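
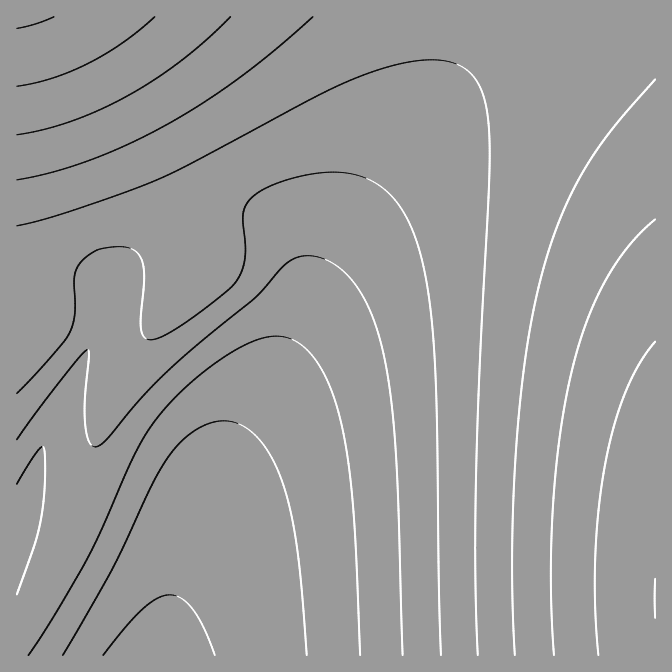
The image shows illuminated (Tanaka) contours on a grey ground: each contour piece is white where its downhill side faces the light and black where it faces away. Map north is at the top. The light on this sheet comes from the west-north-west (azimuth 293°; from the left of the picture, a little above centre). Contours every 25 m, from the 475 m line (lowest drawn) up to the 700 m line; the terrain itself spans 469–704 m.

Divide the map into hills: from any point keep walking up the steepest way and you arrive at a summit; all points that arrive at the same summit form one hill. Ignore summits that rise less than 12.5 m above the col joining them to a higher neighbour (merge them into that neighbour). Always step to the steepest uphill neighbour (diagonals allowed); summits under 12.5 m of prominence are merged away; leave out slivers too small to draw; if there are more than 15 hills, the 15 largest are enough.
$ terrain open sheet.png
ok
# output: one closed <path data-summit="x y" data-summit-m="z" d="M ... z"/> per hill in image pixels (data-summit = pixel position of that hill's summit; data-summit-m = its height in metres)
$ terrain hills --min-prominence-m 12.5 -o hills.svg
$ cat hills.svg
<path data-summit="655 598" data-summit-m="700" d="M655 16l-177 1-2 20-13 30-115 165-32 58-10 27-22 43-61 103-19 40-30 101-18 50 1 2 499-1z"/><path data-summit="17 17" data-summit-m="704" d="M477 16l-461 1 1 639 139-1 18-51 30-101 19-40 61-103 22-43 10-27 32-58 115-165 13-30z"/>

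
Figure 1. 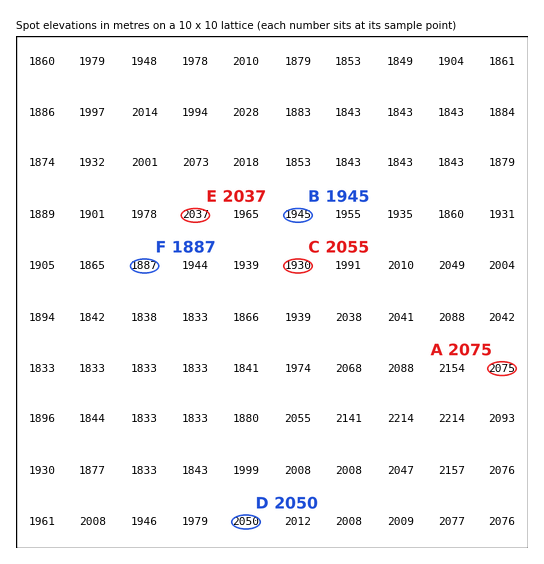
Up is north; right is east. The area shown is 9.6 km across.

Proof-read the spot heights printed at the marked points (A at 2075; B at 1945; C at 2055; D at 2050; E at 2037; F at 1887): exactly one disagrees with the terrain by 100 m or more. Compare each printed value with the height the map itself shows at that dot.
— C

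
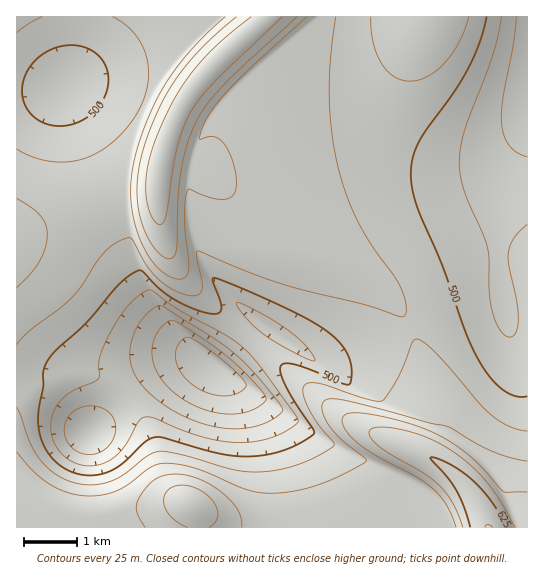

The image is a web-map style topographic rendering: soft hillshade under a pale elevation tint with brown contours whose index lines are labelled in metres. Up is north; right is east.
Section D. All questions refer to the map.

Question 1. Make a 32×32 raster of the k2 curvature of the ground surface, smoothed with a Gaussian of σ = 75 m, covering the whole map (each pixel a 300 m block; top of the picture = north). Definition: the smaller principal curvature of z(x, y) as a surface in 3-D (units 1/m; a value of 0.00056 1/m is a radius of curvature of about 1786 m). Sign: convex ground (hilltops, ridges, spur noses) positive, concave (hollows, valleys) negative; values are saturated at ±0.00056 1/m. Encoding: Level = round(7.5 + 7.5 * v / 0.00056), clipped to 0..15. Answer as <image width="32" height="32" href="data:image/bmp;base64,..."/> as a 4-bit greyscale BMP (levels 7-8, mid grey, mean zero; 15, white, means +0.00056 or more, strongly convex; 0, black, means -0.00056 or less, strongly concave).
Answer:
<image width="32" height="32" href="data:image/bmp;base64,Qk12AgAAAAAAAHYAAAAoAAAAIAAAACAAAAABAAQAAAAAAAACAAATCwAAEwsAABAAAAAAAAAAAAAAABEREQAiIiIAMzMzAERERABVVVUAZmZmAHd3dwCIiIgAmZmZAKqqqgC7u7sAzMzMAN3d3QDu7u4A////AHd3d3dmiHdnd3d3d3dReFJ3d3d2aKmGZ3d3d3d3BXgWd3ZmZ4iZdmd3d3d3QEeHF3dmVWeHh2Z3d3d3QCZ3gWd2VVVmd3Znd3d2IDeIiBR3dlVFVmd3d3d3MEiIiGBHd3ZVVVZnd3dmYCiIiFEWd3d2ZmZmd3dmYwWIdzAWeHd2d2Z3d3d2ZQBnd0A3d3d3dnd3d3d2ZkAnd3EWd3d3d2Z3d3d3ZmMFd3UEd3d3d3dmd3d3d2YgZ3cgZ3d3d3d3Znd3d3djB3dgN3d3d3d3dmZ3iId3UHd1BXd3d3d3h3ZneIiHdgeHUGd3d3d3iId2Z4iIh3QohgeIiHd3eIh3d3eIiHdweIBoiIiId3d3d3d3iId3YIhheIiIiHd3d3d3d4h3d1KIJXd3d3d3d3d3d3eId3dEiBZ3d3d3d3d3d3d3d3d3NIgHiIh3d3d3d3d3d3d3d0SHF4iId3d3d3d3d3d3d3dThxaIiHd3d3d3d3d3d3d3YYdDiId3d3d3d3d3d3d3d3CHcHh3d3d3d3d3d3d3d3dyWHJHd3d3d3d3d3d3d3d3dhh3Bnd3d3d3d3d3d3d3d3cVh2Bnd3d3d3d3d3d3d3d3YHh2BXd3d3d4iHd3d3d3d3UHiHBHd3d3iIiHd3d3d3d3UHiHEnd3d4iIh3d3d3d3d3UGiIMXd3eIiIh3"/>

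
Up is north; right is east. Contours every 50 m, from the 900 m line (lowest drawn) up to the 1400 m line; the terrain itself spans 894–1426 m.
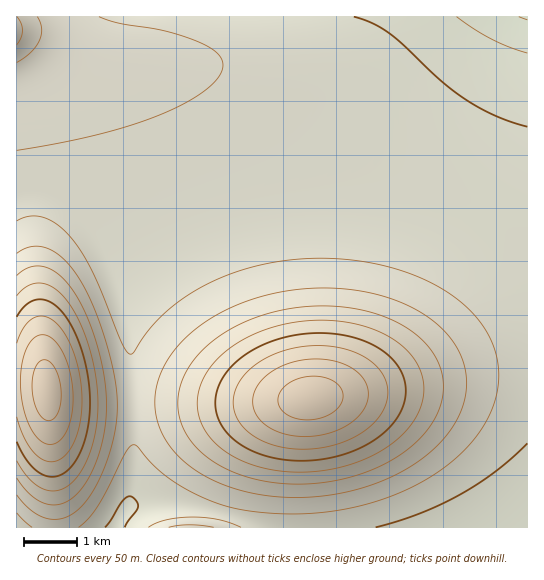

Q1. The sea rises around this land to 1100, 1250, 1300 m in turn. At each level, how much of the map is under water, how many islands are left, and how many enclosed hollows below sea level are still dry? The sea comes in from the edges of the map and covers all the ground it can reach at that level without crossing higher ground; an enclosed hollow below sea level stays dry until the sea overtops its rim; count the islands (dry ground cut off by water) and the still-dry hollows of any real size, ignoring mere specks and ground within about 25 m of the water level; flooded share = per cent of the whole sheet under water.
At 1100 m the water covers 72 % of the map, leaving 1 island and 0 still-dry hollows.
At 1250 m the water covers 89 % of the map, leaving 1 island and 0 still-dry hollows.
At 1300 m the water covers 92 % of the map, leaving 1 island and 0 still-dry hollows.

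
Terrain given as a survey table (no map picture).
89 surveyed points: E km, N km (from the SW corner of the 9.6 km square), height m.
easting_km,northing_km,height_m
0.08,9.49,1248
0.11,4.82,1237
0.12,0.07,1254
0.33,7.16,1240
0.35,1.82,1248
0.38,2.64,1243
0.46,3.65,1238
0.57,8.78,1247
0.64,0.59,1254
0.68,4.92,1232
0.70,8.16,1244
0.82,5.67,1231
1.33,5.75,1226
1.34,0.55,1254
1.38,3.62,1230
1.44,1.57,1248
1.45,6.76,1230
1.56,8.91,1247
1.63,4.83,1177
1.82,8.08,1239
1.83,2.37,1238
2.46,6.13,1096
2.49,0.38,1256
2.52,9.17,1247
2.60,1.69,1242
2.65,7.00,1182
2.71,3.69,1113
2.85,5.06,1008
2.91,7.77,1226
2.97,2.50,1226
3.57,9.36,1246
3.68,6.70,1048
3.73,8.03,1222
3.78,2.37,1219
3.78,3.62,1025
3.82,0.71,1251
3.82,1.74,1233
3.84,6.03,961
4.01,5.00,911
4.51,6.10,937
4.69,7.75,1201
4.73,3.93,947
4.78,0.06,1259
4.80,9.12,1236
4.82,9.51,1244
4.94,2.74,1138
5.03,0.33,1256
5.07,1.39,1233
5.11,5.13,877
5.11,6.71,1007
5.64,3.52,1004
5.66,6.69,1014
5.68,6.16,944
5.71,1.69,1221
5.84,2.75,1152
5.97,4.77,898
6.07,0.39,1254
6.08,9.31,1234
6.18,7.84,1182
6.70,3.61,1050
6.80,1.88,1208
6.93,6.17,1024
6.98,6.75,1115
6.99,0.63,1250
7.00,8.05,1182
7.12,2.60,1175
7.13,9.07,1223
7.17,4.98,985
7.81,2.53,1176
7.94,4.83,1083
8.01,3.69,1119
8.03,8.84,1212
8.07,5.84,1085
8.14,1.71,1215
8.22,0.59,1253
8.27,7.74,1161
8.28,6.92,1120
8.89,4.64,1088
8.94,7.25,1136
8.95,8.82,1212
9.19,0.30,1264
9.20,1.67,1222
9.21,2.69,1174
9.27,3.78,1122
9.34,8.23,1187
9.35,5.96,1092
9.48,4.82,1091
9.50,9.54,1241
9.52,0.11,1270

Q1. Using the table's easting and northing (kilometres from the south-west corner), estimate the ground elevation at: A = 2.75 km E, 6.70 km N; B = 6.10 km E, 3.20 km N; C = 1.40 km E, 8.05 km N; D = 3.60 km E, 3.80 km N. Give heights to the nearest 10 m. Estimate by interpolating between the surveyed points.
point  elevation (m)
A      1130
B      1080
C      1240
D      1020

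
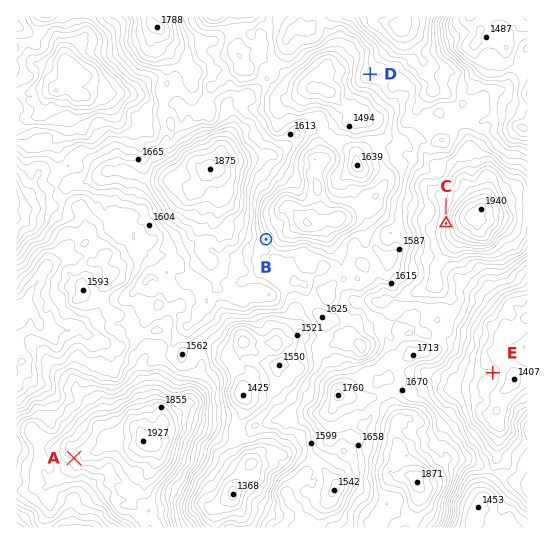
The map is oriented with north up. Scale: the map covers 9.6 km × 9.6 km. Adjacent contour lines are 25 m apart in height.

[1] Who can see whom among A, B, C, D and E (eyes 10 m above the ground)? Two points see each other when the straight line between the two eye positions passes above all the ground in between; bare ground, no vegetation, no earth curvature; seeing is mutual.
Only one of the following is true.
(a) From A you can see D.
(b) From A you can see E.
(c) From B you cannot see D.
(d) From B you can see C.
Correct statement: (d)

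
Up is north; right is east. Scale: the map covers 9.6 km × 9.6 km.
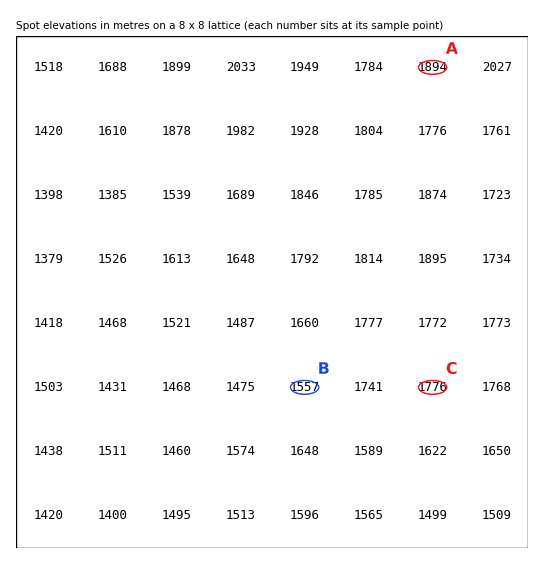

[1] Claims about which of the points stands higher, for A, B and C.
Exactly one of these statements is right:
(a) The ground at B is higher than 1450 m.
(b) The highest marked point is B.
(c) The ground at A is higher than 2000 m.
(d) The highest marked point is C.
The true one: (a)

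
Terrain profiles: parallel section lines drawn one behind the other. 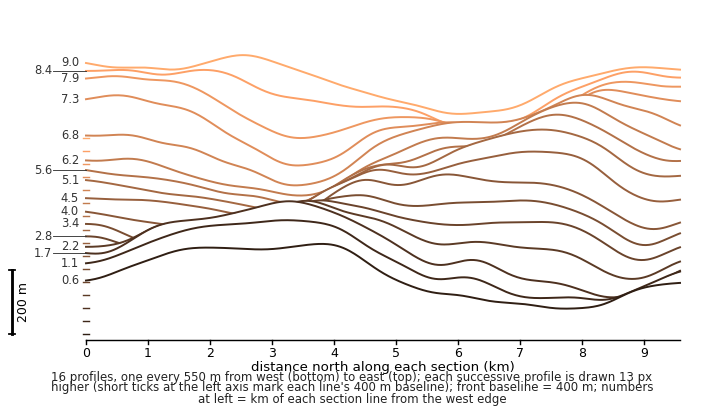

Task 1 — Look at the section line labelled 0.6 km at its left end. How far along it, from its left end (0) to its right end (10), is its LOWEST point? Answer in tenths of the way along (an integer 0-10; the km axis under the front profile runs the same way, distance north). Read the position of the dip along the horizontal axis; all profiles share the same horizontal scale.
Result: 8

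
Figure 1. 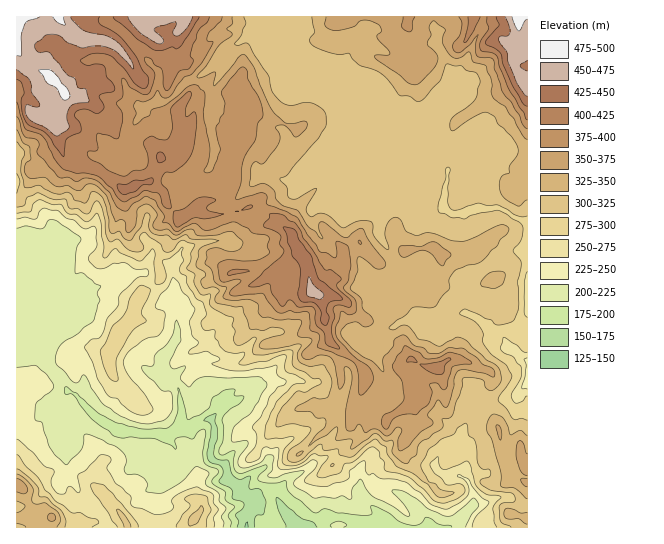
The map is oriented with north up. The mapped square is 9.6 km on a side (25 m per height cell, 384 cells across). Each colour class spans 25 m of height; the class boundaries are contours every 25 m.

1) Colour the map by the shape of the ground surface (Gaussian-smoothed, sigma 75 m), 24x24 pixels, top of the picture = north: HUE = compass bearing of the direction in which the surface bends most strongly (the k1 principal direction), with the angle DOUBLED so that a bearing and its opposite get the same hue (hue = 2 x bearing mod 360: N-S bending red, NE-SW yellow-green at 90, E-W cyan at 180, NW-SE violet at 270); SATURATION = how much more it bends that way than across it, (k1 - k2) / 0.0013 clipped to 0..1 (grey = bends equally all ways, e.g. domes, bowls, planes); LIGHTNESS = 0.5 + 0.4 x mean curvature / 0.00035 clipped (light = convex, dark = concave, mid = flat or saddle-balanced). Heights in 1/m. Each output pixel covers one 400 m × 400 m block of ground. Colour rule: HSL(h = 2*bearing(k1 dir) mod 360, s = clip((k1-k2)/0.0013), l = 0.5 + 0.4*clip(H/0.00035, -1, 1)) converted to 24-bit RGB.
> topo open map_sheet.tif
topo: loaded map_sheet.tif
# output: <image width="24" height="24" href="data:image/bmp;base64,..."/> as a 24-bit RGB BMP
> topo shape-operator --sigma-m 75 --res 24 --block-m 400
<image width="24" height="24" href="data:image/bmp;base64,Qk32BgAAAAAAADYAAAAoAAAAGAAAABgAAAABABgAAAAAAMAGAAATCwAAEwsAAAAAAAAAAAAAX4y01/TZTxzIjGuvVtnKlLDoa2G0RU+q9OHXfJ3PDBVMxs6Irz6LfktFU7Rqtml6T5ZmYjEpgd5ENhUOGGEMIqnqmV3omunFp/nBHoAbYSVQpUd+quSybT9aQWBmUoK/5fXWsmnSdg9ubXUiZilYrZZ7jZ1mYrJvkCuNUsxvKAsa1fbs29P4CgAzTbYAiW4M6Ypxm0WMKjtsxsyhhX1NdVFtindgQ2VMz+WCMwAw5AEAAK5+/wMEAGYa9dblRKM9LESLtjqDguGsIeY4KyEIJiDBbUa+tcnbsY5xbVpXVEpjd6RswK/QalCivMfaTEC13N10SgBRIfPO/0n5Q/T//sz/CHYa75ehCCsrwF051ea4GjJB04TRR3uvXc1ua5S8lpNYgVl7dIWTdr6KMBQOOioLRkgIE10N7bYrDAhEsZrZx4vci8BLMmEZ2V7D0HOtpDfrUO616rurgZG7NXVvRE564vLZLnGUmpdwbYtkb7uIQBEpnFuK1ejoy9LmMSKs4tevEEtCdYlWUVNy7NPlsqfZhpjEx2G3Taabtn3F0pKEeChQTMlcP2RxmNlVQzx0rIWjjLqjWhkzUUN7rNWvntG8ZniMhRl5vbt6gkFrMlAmJFArUW8qiWwjaSY4W8E629CZJCVFxdGUozJ1gM5jMyA91991D04nr4lpdx9ustGbOTdr2u69OCcpajEqnkrDtFRetVW43IvSP3UsElVi3bNxHUYvHcsrx/flbSypv+jNz9D86YT5v+/7xNbziyvMh5KAN1R8xZS4Zn3C9tbVQlBujI5YJXF0vlJ7i1+oQsSf57H6SF3/GPGDxf3lTv7aJhIXU5WKtOOfDyQP4K1cik03TiUfpSUihnhhVn1aU3JSO1xV0b2L1I7AtcXQHyZcxZvAfJFNl1hou5I9KzIPOBpw8v7NIQ0ma+LEKYgmdWskXFY4cZZSh0ZQj0Zsg86qhXuJiJKAY3l+Xm5xR3Nl683BXH48MBo5Uzsd52SHPqIlVHcuyZ3bWT/g1f+5zPT/PCBtqG6tpV65z8KTRXlnlmKQfZl4MKC1dXuGn4mHkGWSdWpILm0tb5gy746lEQ5Mz75/k+ExeMP5g5befam5reufZ6HFejUXQSI4Y39XeH97p3ZmToNxWoCSyrK3QCmOfIeEhYNzXlJ/zZzYuUt/mLNAUs4OBSMws6XWyO7ioXzOgkSMkzVj2PrRNyJl3GhqNoDeZyjSo7VXbq5eqI/LZrKjTX5BhzOtdG9WcHxkZEhBDiEl61hsufClXg5LmWAJGlADJjQFSkAcXVMyZdRwnPGfTROGmmXhlOCGRiuOZpe/odvYcEyHs32pxJi5QFKbX8VDMBYieDAuBZKQ6MSIp+dfNAmV1ND7h6butKzbe5fSjtLg1PfuXRJJyb5XKEgmuD5LbI6jjoBvZG1KbWRMT3BKqJZSexss8qGpl0CgRcp/LQtPruF17qTDEvDHPqB8u4xqtGWLI55l3MCaPDIap0Jge3pNg4RqXHJeaoFlkHVwm3KGlGuffGOOkU2kqr7PtVnzd1K52qGqWo/1nfPatlrJ53qfVF8uRW9KdWZhx792PU8cd0VCTmpdooGNgnqMlHx5Y3mEZ4hro5NrWHR8joWWb5WZlHRoJS8GtU5rl+CegXVKeGlYRkdqoNSt3KjdVZmlT1Jyy52LYm6mUHOPYIZfX3pqiHF8kpaFY3iDm3d5qmeNVYdybXxrdnltnHJdcQSAeuh/fNC1RmKYma18NWR5nYtknHNgucaAWUaHwa2WT5KHblOjxay3WHiFc4uAfYyLi2mFd4tuX1qFtpOQXHFobFRfyVxEU7H/wG6urFksNLdmb7eFLTVbLXE346Srub9bKiVZta2TndXOS2GQro+YlWyke4ubhXB6kV97jJVjTXtriYWernWtYUZl2Z5aH1kWka6BuNLktXbFlnLJsBJvDr7FApwA4ouMKSmWxtqzpnZWSkJTeXpde2JafmZYdm5gdE5StKBpVYRlUm9jXU1mljmU4/PYX9jRsNy9bj1QioZLOQwkzv3YSBBV4q2kHp8bGEdC8OvQbEaHe1p8e3J0fWthjGtpiE92d6m5utC9mI/CQBslTzYmKDJc4ffUd7BXaFM7hTdEXWTczfr4awQ5itBarcNJWLBUJHGWRK0gYzdZfHR+mF2cr4OaVJqRbJGulF2BobmCYSh++c34ACz3m9TzzsGVtmlocViWiOmoWX0vWBglx2fPc8Nw2ouTXpG/UrWgWo6ZWFpwdHV+W1RztYt+pIZ7SXV8a4heu72QRTFmKmZVy/oAj28t4Jp2"/>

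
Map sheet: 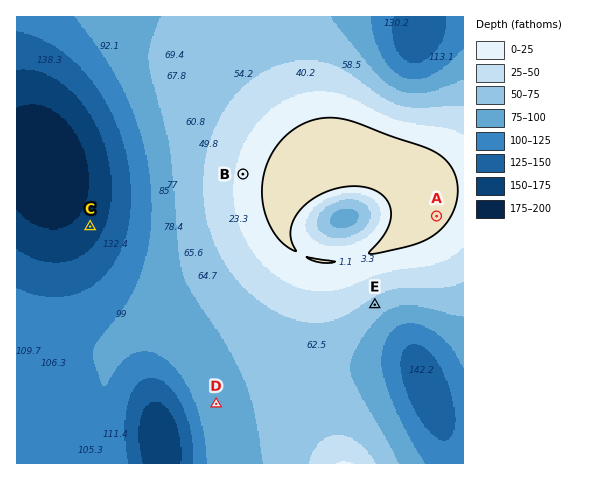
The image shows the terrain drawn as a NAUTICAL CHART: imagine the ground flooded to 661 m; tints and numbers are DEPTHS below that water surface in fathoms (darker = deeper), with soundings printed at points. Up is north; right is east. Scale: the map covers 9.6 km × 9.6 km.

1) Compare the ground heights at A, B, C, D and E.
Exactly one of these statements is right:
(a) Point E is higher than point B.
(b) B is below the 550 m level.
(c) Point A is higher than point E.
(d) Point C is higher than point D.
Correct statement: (c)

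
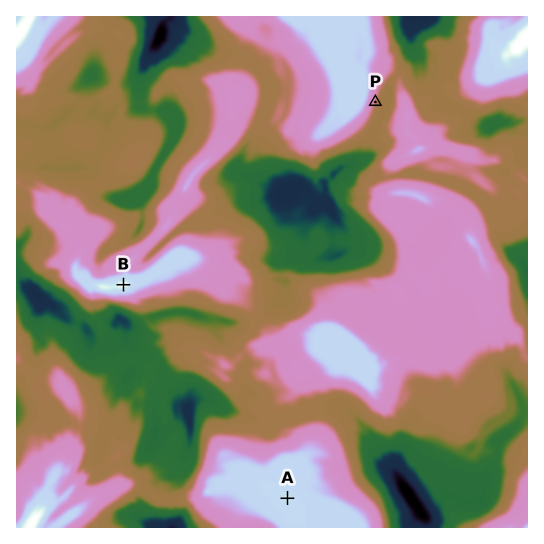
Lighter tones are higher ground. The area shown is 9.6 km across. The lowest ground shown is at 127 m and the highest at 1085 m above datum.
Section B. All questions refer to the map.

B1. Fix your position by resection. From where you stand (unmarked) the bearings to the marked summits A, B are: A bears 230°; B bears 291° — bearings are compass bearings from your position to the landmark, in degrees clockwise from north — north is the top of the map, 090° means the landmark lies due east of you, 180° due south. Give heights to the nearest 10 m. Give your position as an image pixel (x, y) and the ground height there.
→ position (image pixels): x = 410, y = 395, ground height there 630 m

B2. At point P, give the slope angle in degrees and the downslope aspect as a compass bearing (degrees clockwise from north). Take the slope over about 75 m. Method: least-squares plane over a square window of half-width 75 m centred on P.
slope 49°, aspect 105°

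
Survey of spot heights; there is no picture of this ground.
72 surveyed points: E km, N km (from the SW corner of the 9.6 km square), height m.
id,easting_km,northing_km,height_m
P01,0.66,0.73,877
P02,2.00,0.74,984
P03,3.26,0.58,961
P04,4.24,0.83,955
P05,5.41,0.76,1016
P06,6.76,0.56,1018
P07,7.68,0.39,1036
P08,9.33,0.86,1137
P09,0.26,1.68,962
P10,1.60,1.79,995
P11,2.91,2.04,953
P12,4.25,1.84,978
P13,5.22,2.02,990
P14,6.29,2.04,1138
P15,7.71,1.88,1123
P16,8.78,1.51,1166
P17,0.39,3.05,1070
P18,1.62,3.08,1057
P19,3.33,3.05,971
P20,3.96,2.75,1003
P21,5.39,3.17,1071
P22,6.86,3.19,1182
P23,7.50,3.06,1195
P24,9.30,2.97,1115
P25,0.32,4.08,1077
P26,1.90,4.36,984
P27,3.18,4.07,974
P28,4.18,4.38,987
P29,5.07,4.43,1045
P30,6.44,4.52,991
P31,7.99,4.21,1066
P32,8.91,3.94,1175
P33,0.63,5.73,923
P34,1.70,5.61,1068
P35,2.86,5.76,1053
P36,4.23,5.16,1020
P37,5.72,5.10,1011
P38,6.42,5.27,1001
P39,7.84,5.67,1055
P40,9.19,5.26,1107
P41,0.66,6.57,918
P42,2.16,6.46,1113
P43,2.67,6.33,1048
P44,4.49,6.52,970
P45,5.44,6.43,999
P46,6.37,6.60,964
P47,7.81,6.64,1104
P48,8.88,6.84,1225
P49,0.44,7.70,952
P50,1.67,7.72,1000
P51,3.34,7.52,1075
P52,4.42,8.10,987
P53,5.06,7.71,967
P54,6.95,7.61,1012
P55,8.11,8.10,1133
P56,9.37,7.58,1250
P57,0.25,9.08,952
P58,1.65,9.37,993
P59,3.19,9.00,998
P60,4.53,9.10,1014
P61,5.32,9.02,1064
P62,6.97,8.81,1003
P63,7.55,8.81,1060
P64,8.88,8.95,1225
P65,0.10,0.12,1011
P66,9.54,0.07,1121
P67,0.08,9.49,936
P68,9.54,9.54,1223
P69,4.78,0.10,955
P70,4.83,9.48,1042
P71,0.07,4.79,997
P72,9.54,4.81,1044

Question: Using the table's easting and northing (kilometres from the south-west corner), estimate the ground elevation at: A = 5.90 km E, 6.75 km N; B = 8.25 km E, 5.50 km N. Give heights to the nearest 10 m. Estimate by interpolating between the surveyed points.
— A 970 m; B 1110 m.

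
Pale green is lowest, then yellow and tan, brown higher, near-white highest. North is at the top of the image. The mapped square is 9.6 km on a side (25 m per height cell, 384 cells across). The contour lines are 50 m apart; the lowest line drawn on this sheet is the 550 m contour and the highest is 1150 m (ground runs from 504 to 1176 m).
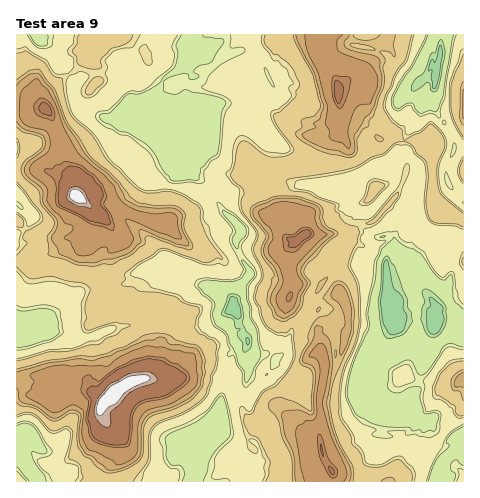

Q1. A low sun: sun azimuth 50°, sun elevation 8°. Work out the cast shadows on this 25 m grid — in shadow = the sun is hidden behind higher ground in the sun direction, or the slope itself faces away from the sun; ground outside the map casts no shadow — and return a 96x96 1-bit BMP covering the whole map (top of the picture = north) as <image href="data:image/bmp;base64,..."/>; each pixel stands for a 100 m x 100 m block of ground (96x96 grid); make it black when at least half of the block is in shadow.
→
<image width="96" height="96" href="data:image/bmp;base64,Qk2+BAAAAAAAAD4AAAAoAAAAYAAAAGAAAAABAAEAAAAAAIAEAAATCwAAEwsAAAIAAAAAAAAA////AAAAAAD///gAA/////gAAB7///wAA+P///AAAB7///8AA+P//+AAAB7///GAA+P//+AAAAz///AAA+P//8AAAAD///wAAeP//8AAAAD///4AAf//98AAAAD///8AAf//84AAAAD///AAAP//8YAAAAD//4AAgP//4YAAAMD///AE4P/n4IADD+T///AHeP/HwAAAf/v//+AfjP/DwAAA//z//8AP4P+BwAAA////f8B/8H+hgwAAf//+P8A/zH12B4AAP/74P8g+cDwyD4AMP/7gH8AfCBwwH4AfH/2AH0CBgBgYH4Af3/+AHjDgAAAIH4AP//+ADAB4AAAPH4AH/++ABgAIAABn/4AHweYAAAAAAAB3/4ADgGAAAAAAAAB3/4ABgaAAAAAAAADz/4AAAcAAAAAAAAHz/wgAAMAAAAAAAB///AgAAGAAAAAAAB///AwAADAAAAAAAA///hwAABAAPAAAAA///xwAAAAHP8AAAA//9wwAAAAP//AAAA//8wwAAAAP//wAAA//8w4A8PD//3/AAD//EQ4A8PD//g+AAD//wB4B+fj//wAAAH//4D4B+fz/3wAAAH//gH4B+f//3wAAAP//wP4D+f///wAAAH//4HwD9////wAAAH/+YHgD9////wAAAP//ADAD//7//4AAAf//ABgD//7//wAAA///gAAD//7//gB4+f//gAAD//7//8D/////gAAD//7H//D/////AAAD/8+f//h/////AAAD/8f///4//7//wAAD/4P/8B9//A//4AAD/wH/4AB/+B//8ABD/wD/xAA/+B/94ABB/gD//4Af8B/94gAA//D///g/gB/+wAAH//z///g8AB/+AAAn//7///BwAB/8AAAwP////+AAAB/4CAAYP////wAAAA/wAAAIP4D//gAAAB/wAAGMH4D//wAAAB+gAAHmH4D//gAAAD+AAAHyH4D/+AAAAH+AAADxH4H/sAAAAH+AAABwH4P/0AAAAP/ABwAw357/wAAAAD+AH/AQ35//gAAAA78AP/wAb5//wAAAA74AP/4Ab5/uwAAAA74AAP/A/49gAAAAAZ4AB/nh/4NgAAAAAd8AH/w5/4PwAAAAAf8A//8P/wH4AAAAAf8H//8H/gb+AAAAAfcP//wA/A7+AAAAAfsf/+AMeA7+AAAAAPgf/wAMAA/+AAAAAPgf/AAAAB/8AAAAAPgf/8QAAD//AAAAAHgP/9wAAX//AAAAAPgPP9wAAf/+AHAAAfgPP/wAA/+8AHAAD/gfn/wAA/+YCAIAD/wf//gAB/+ADgOHP/4///gAB/+ADwHn//w///gAB/+ABwDz//B///gAA/+AAwADj4B///gAA/2AHwABgAB//7AAA/wAHwAAAAB//5AAA/wAf4AAAwA//4AAAf4A/8AwAAD//wAAAP4A/gB4AAH//8AAAP8A/ABwAAD//8AAAP8AfAxwAAD//sAAAH8AOA8gADn//IAPADwHOAcAAZ7+fAAeADwHnAAAA/4cOAAAABwDjAAAAf4MGAAAAAY="/>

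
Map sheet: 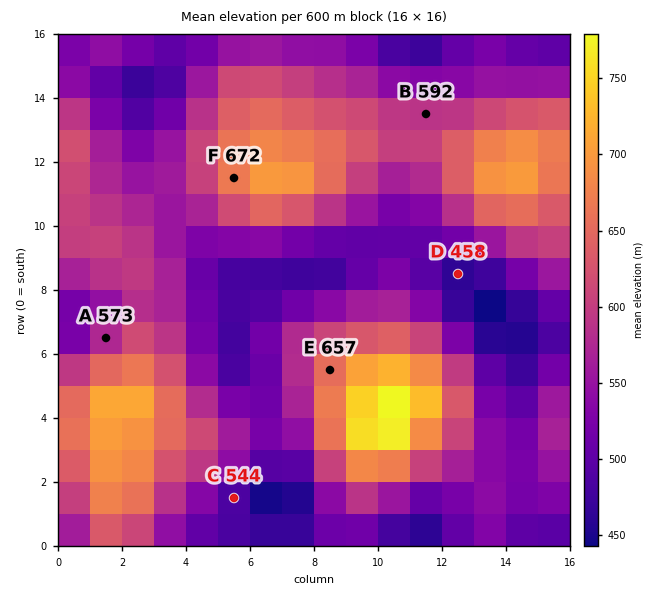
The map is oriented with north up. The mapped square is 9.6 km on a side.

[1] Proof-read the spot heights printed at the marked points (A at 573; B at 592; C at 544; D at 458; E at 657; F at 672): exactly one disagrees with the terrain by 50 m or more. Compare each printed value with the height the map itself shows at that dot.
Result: C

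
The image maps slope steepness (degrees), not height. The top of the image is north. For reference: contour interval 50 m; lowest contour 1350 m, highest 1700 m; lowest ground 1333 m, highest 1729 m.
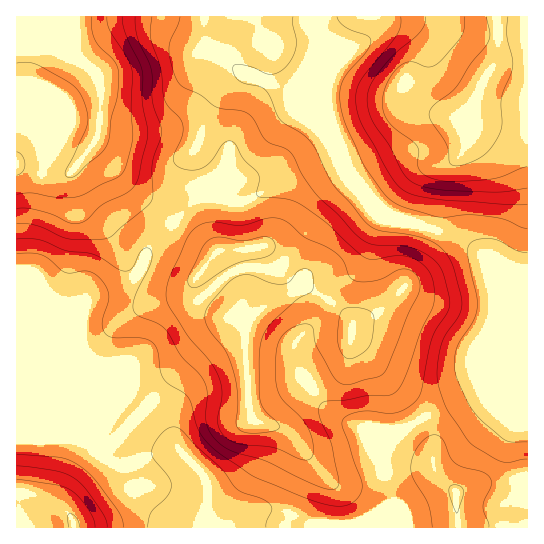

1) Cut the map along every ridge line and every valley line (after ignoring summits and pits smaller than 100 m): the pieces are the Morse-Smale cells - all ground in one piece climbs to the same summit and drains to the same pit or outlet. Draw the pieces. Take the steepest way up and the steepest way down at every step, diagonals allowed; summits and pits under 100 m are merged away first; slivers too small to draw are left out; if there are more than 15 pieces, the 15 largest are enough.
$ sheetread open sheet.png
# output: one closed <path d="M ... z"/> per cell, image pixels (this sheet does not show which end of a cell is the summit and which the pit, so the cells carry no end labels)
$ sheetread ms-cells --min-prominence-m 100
<path d="M337 157l-6 0-12 6-76 40-12 0-18-7-15 3-42 40-8 11-9 23-10 10-12 6-22 6-10 6-4 21 0 21 16 39-1 65 10 12 16 6 36-12 24 0 17 16 8 13-2 40 4 6 17-3 24-13 9-3 24 2 35 17 71 0 0-19 3-10-9-30 0-7 5-15 17-18 16-10 65-32 5-5 21-52 16-17-1-32-12 0-14-5-23-25-21-14-39-13-12-1-19-10-11-10-24-30z"/><path d="M314 16l-298 1 1 422 58 0 21 7 1-64-16-39 0-21 4-21 10-6 22-6 12-6 10-10 9-23 8-11 38-38 11-5 8 0 18 7 12 0 88-46 6 0 10 9-18-48-2-29 4-12 0-15-14-31z"/><path d="M527 16l-212 1 2 14 14 31 0 15-4 12 2 29 15 43 12 18 20 24 11 10 19 10 12 1 49 19 12 8 22 25 14 5 13 0z"/><path d="M527 313l-15 17-21 52-5 5-65 32-16 10-17 18-5 15 0 7 9 30-3 10 1 19 138-1z"/><path d="M75 439l-59 0 1 89 191-1-3-5 2-40-8-13-17-16-24 0-36 12-16-6-11-12z"/><path d="M277 509l-23 2-28 14-9 2 100 0-7-2-19-12z"/>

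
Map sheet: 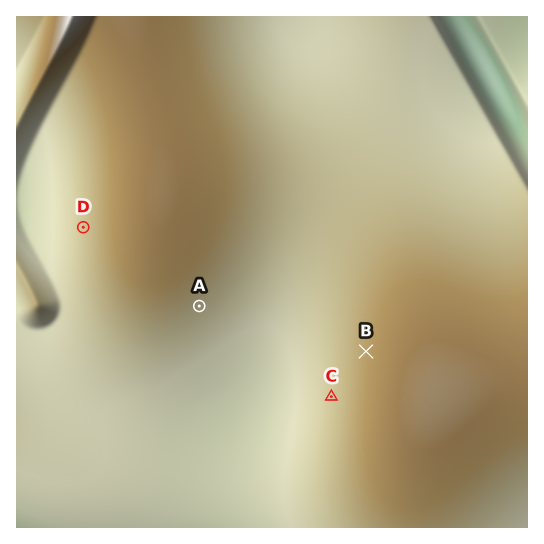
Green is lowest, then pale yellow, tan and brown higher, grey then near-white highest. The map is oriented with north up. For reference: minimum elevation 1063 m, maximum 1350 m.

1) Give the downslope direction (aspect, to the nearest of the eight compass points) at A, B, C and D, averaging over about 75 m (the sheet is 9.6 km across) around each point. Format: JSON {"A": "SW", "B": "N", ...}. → {"A": "SE", "B": "W", "C": "W", "D": "W"}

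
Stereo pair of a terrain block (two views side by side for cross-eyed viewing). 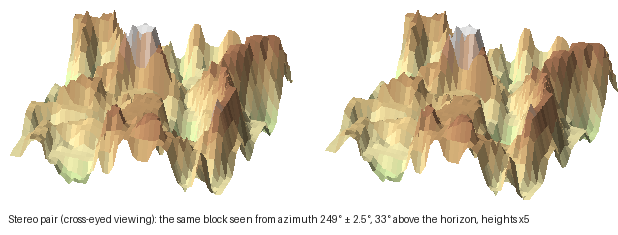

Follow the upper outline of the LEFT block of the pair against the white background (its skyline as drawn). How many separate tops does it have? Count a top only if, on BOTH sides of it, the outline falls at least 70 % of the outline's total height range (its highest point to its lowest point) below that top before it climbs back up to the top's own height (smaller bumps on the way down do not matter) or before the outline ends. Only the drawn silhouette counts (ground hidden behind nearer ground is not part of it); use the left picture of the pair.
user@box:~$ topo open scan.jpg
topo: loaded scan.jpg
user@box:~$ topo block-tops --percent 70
0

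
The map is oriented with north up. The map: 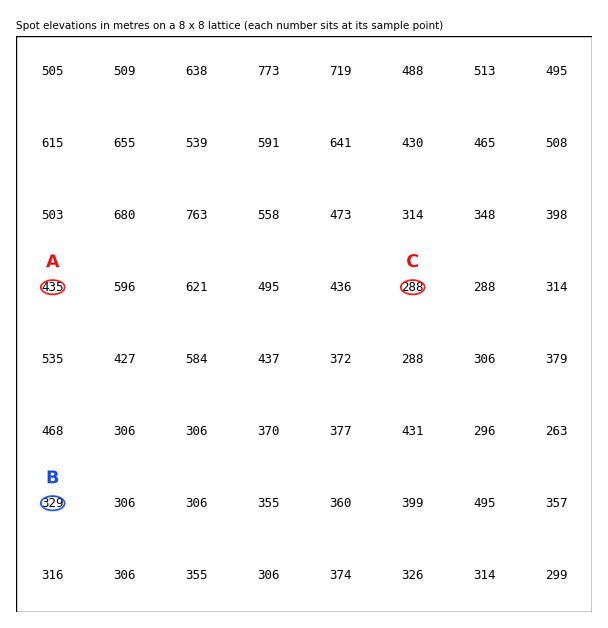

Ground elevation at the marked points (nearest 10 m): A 430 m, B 330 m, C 290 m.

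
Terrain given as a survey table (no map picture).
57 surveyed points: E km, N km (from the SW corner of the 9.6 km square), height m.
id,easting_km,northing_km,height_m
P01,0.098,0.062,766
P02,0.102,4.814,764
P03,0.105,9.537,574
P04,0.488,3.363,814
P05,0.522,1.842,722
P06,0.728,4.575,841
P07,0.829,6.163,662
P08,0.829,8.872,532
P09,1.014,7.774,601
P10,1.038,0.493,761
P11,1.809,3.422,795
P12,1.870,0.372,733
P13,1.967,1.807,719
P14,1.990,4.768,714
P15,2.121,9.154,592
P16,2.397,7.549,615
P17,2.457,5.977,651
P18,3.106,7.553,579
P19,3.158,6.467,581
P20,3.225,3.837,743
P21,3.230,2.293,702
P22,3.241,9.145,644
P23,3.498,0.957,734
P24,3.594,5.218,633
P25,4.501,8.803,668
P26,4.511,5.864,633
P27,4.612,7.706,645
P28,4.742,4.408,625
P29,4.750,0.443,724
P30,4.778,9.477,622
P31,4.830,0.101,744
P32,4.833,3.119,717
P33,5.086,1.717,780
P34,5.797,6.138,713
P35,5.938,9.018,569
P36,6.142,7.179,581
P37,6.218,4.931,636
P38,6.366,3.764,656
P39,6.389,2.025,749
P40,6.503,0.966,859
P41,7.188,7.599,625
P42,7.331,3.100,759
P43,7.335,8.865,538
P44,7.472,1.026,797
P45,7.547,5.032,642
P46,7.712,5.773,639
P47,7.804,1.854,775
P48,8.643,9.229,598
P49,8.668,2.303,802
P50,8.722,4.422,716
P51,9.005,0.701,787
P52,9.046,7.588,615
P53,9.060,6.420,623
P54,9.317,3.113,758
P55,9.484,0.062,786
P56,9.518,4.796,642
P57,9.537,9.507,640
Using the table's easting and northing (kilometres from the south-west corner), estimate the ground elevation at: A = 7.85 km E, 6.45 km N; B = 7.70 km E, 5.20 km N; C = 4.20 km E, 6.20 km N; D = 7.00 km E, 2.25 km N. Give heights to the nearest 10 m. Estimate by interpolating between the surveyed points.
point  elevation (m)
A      660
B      660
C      650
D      750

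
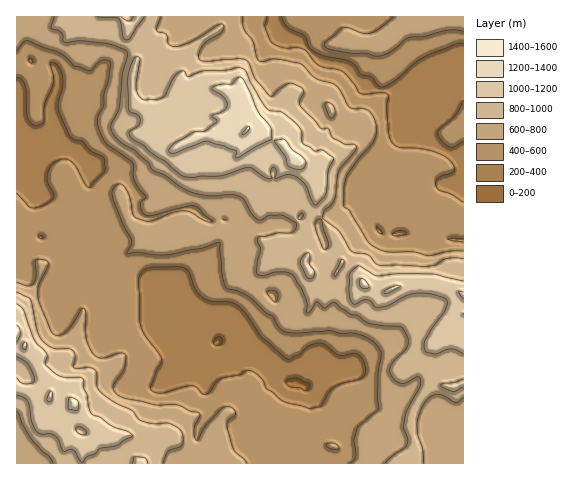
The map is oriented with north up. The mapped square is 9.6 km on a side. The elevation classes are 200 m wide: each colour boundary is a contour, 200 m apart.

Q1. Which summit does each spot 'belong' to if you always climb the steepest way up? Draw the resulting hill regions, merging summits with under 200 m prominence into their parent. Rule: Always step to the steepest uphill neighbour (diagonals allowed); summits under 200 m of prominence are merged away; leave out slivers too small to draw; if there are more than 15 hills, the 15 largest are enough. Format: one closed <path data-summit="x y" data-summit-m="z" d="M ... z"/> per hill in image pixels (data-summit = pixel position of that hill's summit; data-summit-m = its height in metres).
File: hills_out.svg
<path data-summit="246 131" data-summit-m="1406" d="M274 16l-258 1 0 232 5-7 18-6 37 6 14-6 4-4 5 3 13 15-6 12 0 7 7 11 10-7 9 0 21 10-3 8 0 15 3 9 6 9 26 14 33 4-7 13 13 9 4 21 16 12 4 9 10 11 6 0 9-9 8-3 11-22-8-4-26-22-9-5-10-12 19-9 12-12 5-10 0-10-3-5-16-7-14-10 4-21-10-14-6-2-7 1-5-14 0-7 11 0 19 7 42 0 11-11 14 5 4 5 2-6 15-6 17-15 11-1 14 31 6 5 32-1 26 6 22 0 0-185-4-1-32 13-10 8-4 10-25 6-12 0-17-10-14-15-25-5-22-20-14-3-8-6z"/><path data-summit="363 284" data-summit-m="1230" d="M364 198l-11 1-17 15-15 6-2 6-4-5-14-5-11 11-42 0-19-7-11 1 5 20 7-1 6 2 10 14-4 21 14 10 16 7 3 5 0 10-5 10-12 12-18 10 9 11 9 5 26 22 20 7 4-1 15-15 19 0 9-3 8 12 8 21 11 12 17 26 15 2 18-8 4-4-2-5 2-10 22 5 9 6 1-183-22-2-26-6-32 1-6-5z"/><path data-summit="17 333" data-summit-m="1237" d="M213 356l-10 7 0 5 3 20 7 9 0 6-3 9-12 18-1 15-7 11-10 4-25-12-7-2-22 4-4 10-13-1-5 4 189 1-3-10 11-7 11-22 2-15-8-15-1-9-12-4-12 23-8 3-9 9-6 0-10-11-4-9-16-12-4-21z"/><path data-summit="74 404" data-summit-m="1231" d="M157 322l-23 6-17 8-5-4-15 0 1 17-22 17-27-4-17 4-6 4-7-5-3 0 0 67 5 6 3 10 1 16 78 0 6-5 13 1 4-10 22-4 7 2 25 12 12-6 5-9 1-15 12-18 3-9 0-6-7-9-3-25 8-8 6-12-32-5z"/><path data-summit="377 42" data-summit-m="772" d="M463 16l-187 0-1 9 2 6 8 6 14 3 20 19 27 6 14 15 12 8 17 2 25-6 4-10 10-8 35-13z"/>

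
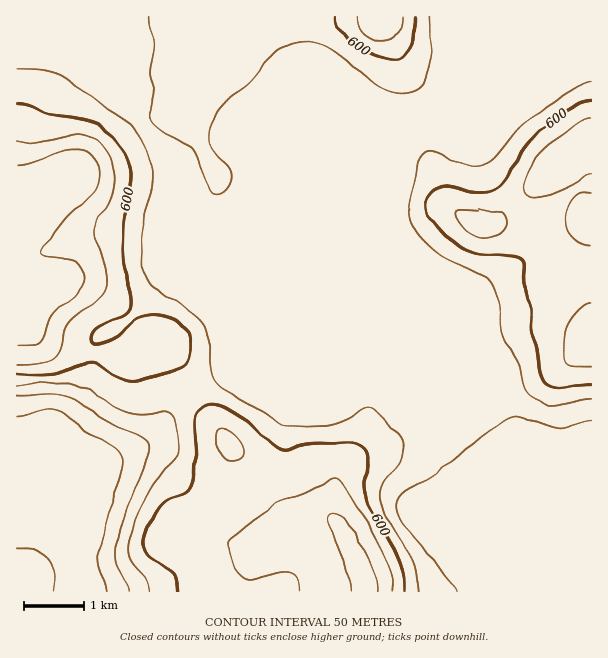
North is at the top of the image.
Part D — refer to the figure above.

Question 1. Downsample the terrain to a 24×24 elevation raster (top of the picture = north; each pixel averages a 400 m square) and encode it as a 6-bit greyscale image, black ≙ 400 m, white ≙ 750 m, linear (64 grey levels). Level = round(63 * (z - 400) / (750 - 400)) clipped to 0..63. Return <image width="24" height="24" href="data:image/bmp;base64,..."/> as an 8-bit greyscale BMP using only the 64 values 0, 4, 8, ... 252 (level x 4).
<image width="24" height="24" href="data:image/bmp;base64,Qk12BgAAAAAAADYEAAAoAAAAGAAAABgAAAABAAgAAAAAAEACAAATCwAAEwsAAAABAAAAAAAAAAAAAAEBAQACAgIAAwMDAAQEBAAFBQUABgYGAAcHBwAICAgACQkJAAoKCgALCwsADAwMAA0NDQAODg4ADw8PABAQEAAREREAEhISABMTEwAUFBQAFRUVABYWFgAXFxcAGBgYABkZGQAaGhoAGxsbABwcHAAdHR0AHh4eAB8fHwAgICAAISEhACIiIgAjIyMAJCQkACUlJQAmJiYAJycnACgoKAApKSkAKioqACsrKwAsLCwALS0tAC4uLgAvLy8AMDAwADExMQAyMjIAMzMzADQ0NAA1NTUANjY2ADc3NwA4ODgAOTk5ADo6OgA7OzsAPDw8AD09PQA+Pj4APz8/AEBAQABBQUEAQkJCAENDQwBEREQARUVFAEZGRgBHR0cASEhIAElJSQBKSkoAS0tLAExMTABNTU0ATk5OAE9PTwBQUFAAUVFRAFJSUgBTU1MAVFRUAFVVVQBWVlYAV1dXAFhYWABZWVkAWlpaAFtbWwBcXFwAXV1dAF5eXgBfX18AYGBgAGFhYQBiYmIAY2NjAGRkZABlZWUAZmZmAGdnZwBoaGgAaWlpAGpqagBra2sAbGxsAG1tbQBubm4Ab29vAHBwcABxcXEAcnJyAHNzcwB0dHQAdXV1AHZ2dgB3d3cAeHh4AHl5eQB6enoAe3t7AHx8fAB9fX0Afn5+AH9/fwCAgIAAgYGBAIKCggCDg4MAhISEAIWFhQCGhoYAh4eHAIiIiACJiYkAioqKAIuLiwCMjIwAjY2NAI6OjgCPj48AkJCQAJGRkQCSkpIAk5OTAJSUlACVlZUAlpaWAJeXlwCYmJgAmZmZAJqamgCbm5sAnJycAJ2dnQCenp4An5+fAKCgoAChoaEAoqKiAKOjowCkpKQApaWlAKampgCnp6cAqKioAKmpqQCqqqoAq6urAKysrACtra0Arq6uAK+vrwCwsLAAsbGxALKysgCzs7MAtLS0ALW1tQC2trYAt7e3ALi4uAC5ubkAurq6ALu7uwC8vLwAvb29AL6+vgC/v78AwMDAAMHBwQDCwsIAw8PDAMTExADFxcUAxsbGAMfHxwDIyMgAycnJAMrKygDLy8sAzMzMAM3NzQDOzs4Az8/PANDQ0ADR0dEA0tLSANPT0wDU1NQA1dXVANbW1gDX19cA2NjYANnZ2QDa2toA29vbANzc3ADd3d0A3t7eAN/f3wDg4OAA4eHhAOLi4gDj4+MA5OTkAOXl5QDm5uYA5+fnAOjo6ADp6ekA6urqAOvr6wDs7OwA7e3tAO7u7gDv7+8A8PDwAPHx8QDy8vIA8/PzAPT09AD19fUA9vb2APf39wD4+PgA+fn5APr6+gD7+/sA/Pz8AP39/QD+/v4A////ADAkGCBIcIycrLS0tLzQ4Lx8UEhEOCwwOCggGChcjKCosLy8uMDY2KhoRDw4MCwwNBwYGCBUkKywsLjAwMjcxIRIMDAsLCwwMBgYGBxAfJigqKi0vMjMpGA4LCwsLCwsLBgYGBgwYICUqKioqLC0kGRMPDAsLCwsLBgYGBgoTGyQsLCknKColHhkUEQ0LCwsLBgYHCg8UGSQtKiMgICEgHRoYFhIPDg8OCgkNFBocHCMmIBoXFhgbGxoaGRYTFRgWGBcaHiIiHx8cFxYVFRcaGhoZGBYWHSMiLSolJCYmJiAYFRUVFRYZGhoXFhUYISotNzIoJCUoKCEXFRUVFRUXGRcVFRYcIyswOTUtJyQkIhsWFRUVFRUVFRUVFRcdJCouOTo2LiYeGRYVFRUVFRUVFRUVFRkeJSkrNzg3LyQZFRUVFRUVFRUVFRUWGh4hJSgpNzYyLCMYFRUVFRUVFRUVFRcdJSooJyktOzgzLCQaFRYWFRUVFRUVFRwmLS8tKysvPTw5MiYcFxgaFxUVFRUVFRwmJyYpLS0tOTw8NScdGBobGRUVFRUVFRkfHh0jLTAuLzI1LyMbGhsaFxUVFRUVFRgaGBgdJy8vKCcnIxwbHBwaFhUVFRUVFRcYFhYYHiYtIyEeGxkbHR4cGRYVFRUXGRkXFRUVFhsiHRwaGBgbHyEfHRgVFRYbHx4ZFRUUFBUYGRkYGBgaHyIhIB0YGBwjJyIaFRUVFBQVGBgYGBgbICMiISIhICQuMSYZFRQUFBQUA=="/>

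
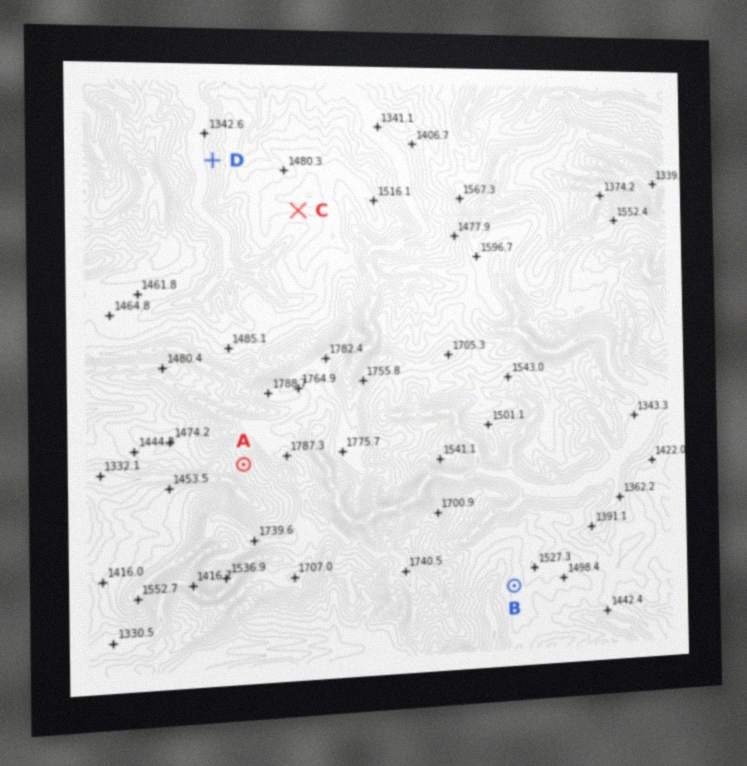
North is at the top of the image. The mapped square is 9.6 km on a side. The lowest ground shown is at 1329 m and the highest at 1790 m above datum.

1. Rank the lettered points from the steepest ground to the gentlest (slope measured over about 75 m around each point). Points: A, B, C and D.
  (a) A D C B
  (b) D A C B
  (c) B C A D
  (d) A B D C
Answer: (b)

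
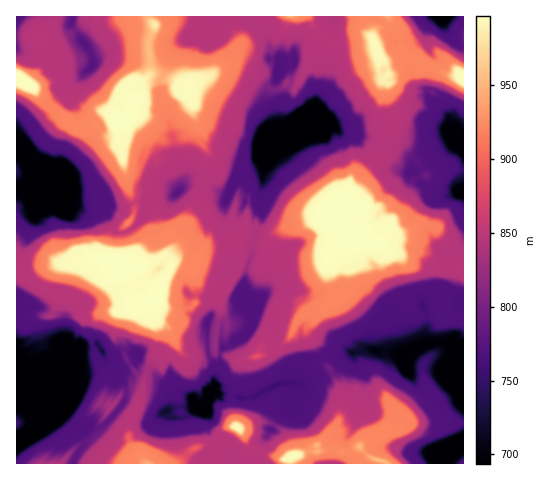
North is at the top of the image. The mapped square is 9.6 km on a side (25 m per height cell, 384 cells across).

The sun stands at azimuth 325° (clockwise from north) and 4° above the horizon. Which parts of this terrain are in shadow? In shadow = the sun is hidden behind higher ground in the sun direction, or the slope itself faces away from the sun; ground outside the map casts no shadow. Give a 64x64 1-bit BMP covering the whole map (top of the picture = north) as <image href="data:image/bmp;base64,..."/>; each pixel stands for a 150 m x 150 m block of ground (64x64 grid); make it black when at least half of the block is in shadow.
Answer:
<image width="64" height="64" href="data:image/bmp;base64,Qk0+AgAAAAAAAD4AAAAoAAAAQAAAAEAAAAABAAEAAAAAAAACAAATCwAAEwsAAAIAAAAAAAAA////AAAAAAABgADwe/4x/gCAAHDweEf/AAAAIfAQT/9AAAAD8AAH/8AAPAP4AQH30Ah8eHgDAHEIHH/4AAAAQAAWP/8BgAABAAM//9+AAAMAAT///4AAB3AAH///+AD/AAAf///4A/8AYB///////w7h////////H+f//j////8/7//+F////3////8D/////////4H/////////wf///w/////A////H7+P/+Af//8H4B//4Af//zv4H//gAf//c/wP//AD//9n+Af/+Af//4/wB//4D///H8Bj/8AP//4HgMOegAP//gAACZ4AAP//AAABHEAB+/8AAAAIAYP5/wAAAAgDh/G+AAAAAAev8Z4AAcAgAG/xDQAA4CAAAOICQAB+AFAAYALABH8F+AAIAAAM/874AAABABz/7/wAAEdPvP/v/AAIZ9/4/+f+AAH/n/n/5/4AA/8P+f///gAH/w/x////AAP/H+D///+AAf8H4P///+AB/w/A/7//+AH/HwH/P//+Af8+An5///4D/zwAPv///Ef/fAAe///+T//6AB8///8P//wAHD///g///AAcP/7+D/8AABgf/HwH/gDAGA3+eAYgAOAAAP8IDgAA4AgA/5gEAAAAHgD/vAQAAAAfwH/4CAAA4B/AQfgIQAHAH8AB8AiAAwAJwAPwAAADAAGAB+AEAA=="/>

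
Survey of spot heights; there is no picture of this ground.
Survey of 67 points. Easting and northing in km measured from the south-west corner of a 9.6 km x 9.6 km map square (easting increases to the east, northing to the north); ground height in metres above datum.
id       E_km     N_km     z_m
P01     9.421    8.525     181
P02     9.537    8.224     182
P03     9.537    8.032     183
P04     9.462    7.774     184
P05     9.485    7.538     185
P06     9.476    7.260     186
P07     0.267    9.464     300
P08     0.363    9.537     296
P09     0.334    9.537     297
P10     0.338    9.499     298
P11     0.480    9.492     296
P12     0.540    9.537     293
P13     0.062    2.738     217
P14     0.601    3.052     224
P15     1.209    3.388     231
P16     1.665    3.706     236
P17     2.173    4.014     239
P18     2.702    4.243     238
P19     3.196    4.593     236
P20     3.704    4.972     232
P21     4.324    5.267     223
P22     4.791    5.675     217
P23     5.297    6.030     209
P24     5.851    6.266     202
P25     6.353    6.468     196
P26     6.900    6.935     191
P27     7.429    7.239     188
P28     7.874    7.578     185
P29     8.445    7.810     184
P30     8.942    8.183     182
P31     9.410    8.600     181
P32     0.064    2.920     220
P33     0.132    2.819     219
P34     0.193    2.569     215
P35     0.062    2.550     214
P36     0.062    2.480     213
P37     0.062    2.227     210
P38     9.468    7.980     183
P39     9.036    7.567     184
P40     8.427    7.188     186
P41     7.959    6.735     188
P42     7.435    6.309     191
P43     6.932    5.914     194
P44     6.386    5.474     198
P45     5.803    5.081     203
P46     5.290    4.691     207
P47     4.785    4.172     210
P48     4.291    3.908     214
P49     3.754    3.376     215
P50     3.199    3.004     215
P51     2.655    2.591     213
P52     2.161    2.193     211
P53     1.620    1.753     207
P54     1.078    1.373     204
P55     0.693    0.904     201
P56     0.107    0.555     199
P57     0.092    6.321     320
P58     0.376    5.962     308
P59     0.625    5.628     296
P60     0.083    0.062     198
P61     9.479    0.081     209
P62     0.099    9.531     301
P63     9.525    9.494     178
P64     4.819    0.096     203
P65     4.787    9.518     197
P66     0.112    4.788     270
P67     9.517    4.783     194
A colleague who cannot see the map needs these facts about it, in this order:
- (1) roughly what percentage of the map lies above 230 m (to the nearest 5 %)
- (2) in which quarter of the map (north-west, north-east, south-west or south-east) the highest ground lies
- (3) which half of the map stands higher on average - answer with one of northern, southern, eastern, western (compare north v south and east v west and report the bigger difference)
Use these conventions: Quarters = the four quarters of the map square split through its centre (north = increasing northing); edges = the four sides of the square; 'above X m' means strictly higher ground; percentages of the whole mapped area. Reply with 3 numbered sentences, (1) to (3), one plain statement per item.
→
(1) About 25 % of the map lies above 230 m.
(2) The highest ground is in the north-west quarter.
(3) On average the western half of the map is the higher ground.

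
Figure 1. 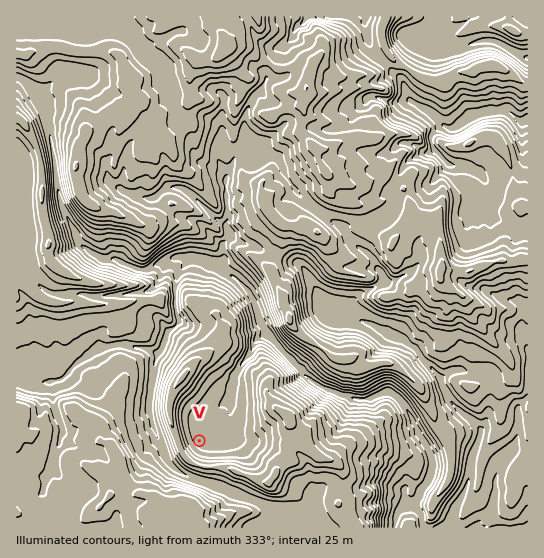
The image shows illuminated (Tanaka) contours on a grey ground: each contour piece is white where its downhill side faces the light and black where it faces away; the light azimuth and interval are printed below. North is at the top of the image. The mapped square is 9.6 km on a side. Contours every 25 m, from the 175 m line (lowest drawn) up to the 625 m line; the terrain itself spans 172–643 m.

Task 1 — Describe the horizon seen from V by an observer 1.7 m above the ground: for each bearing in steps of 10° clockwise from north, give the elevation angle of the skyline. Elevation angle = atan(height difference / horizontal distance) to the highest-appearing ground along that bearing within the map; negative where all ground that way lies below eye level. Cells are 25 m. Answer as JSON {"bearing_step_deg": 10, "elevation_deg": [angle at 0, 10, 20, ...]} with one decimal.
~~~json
{"bearing_step_deg": 10, "elevation_deg": [4.2, 2.7, 1.5, 1.4, 1.5, 3.6, 4.5, 4.9, 4.7, 4.1, 4.2, 5.0, 5.2, 7.8, 8.3, 8.7, 9.3, 9.9, 10.5, 11.2, 12.1, 12.9, 13.5, 14.0, 14.3, 14.4, 14.2, 13.8, 13.1, 12.0, 10.8, 9.4, 8.1, 7.2, 6.7, 6.0]}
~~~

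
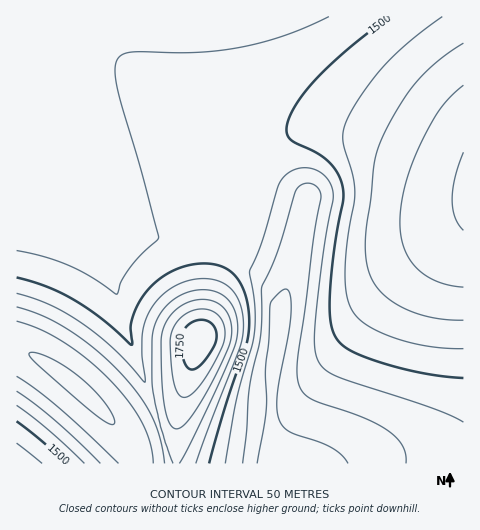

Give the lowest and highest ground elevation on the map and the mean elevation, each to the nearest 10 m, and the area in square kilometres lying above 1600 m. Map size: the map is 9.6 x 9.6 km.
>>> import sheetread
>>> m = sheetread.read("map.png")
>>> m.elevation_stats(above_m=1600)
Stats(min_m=1320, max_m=1790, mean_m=1510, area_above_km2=20.1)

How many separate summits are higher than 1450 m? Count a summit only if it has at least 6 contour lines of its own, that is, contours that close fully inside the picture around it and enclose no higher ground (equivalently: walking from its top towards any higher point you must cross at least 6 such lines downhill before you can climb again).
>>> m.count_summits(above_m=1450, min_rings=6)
0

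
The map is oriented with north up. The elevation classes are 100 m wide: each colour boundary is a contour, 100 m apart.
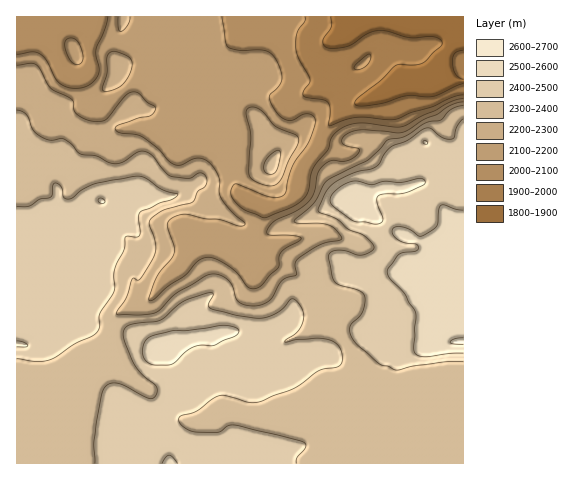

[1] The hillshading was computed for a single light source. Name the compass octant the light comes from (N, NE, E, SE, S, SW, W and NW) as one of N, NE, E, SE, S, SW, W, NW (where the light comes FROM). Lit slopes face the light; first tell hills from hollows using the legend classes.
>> SE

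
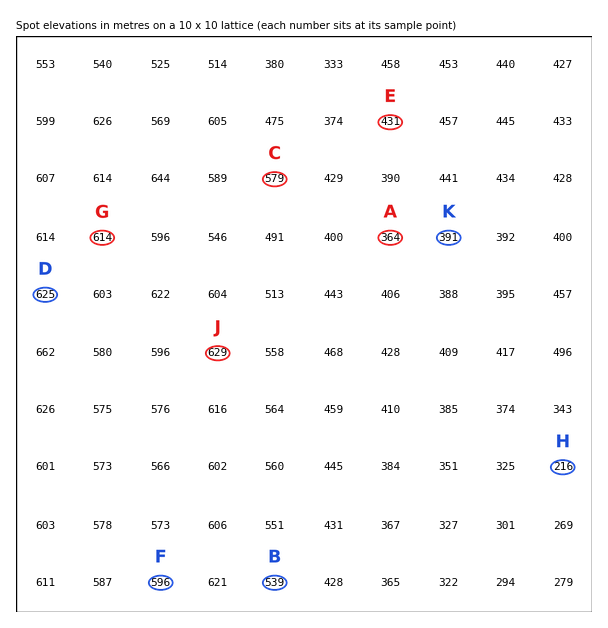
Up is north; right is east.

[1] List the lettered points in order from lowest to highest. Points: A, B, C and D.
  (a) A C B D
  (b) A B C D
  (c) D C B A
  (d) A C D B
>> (b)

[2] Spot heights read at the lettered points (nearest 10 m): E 430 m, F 600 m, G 610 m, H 220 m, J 630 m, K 390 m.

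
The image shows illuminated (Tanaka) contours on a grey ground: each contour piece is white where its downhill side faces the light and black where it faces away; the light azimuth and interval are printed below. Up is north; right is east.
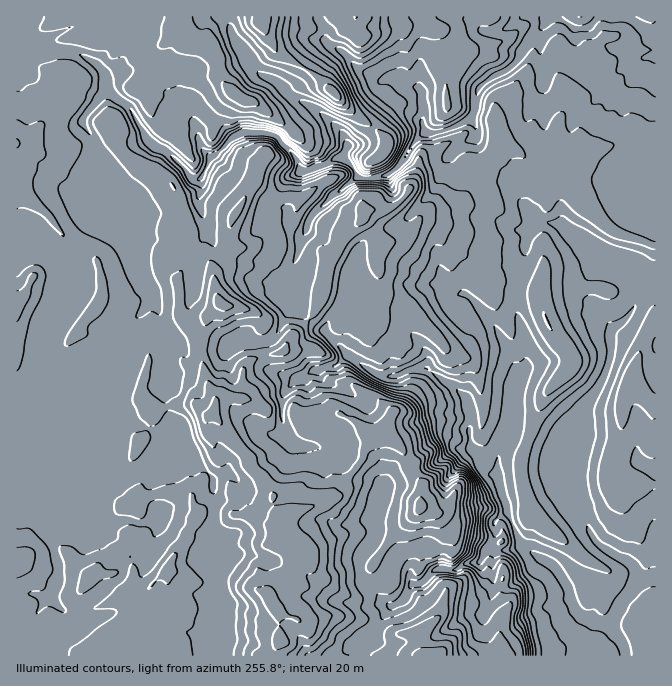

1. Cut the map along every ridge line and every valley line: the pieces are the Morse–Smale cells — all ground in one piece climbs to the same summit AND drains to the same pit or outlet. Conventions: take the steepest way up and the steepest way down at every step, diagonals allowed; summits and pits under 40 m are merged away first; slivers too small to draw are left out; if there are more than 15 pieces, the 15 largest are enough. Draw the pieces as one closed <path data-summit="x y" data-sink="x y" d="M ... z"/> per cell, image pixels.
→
<path data-summit="280 642" data-sink="654 38" d="M655 16l-335 0-1 4 7 13 0 9 16 9 16 18 20 10 17-1 13 7-37 47-11 11-12 3-6 12-5 0-20 10-15 3-8-16-20-21-32-1-10 5-15 16-6 3-11 22-6 0-24-25-22-14-19-33-23-17-2-17-9-10-15-9-16-3-36 5-12-1 0 197 8 1 8-5 10 0 17 17 5 15 0 20-13 22-10 25-3 16 0 22 6 17 16 16 5 3 14 2-11 10-23 10-29 2 1 211 343 0 3-16 11-10 12-18 20-15 8-13 8-1 15-14 20 0 11-6 10 0 10-17 6 3 2-2-18-9-23-5-17-19-19-7 4-22-9-10-3-12-7-11-20-19 7-18 4-4 7-2 7-7 20-29 15-15 2-3-2-7 10 0 6-4 9-11 0-11-6-15 3-9 8-10 2-6-8-22-4-4-16-7-14-20-10-5-10 1 11-12 19-2 10-3 10-10 9-23 20-23 4-14 27 18 10 16 10 7 26 2 11 19 29 29 14 7 5 0 26 10z"/><path data-summit="280 642" data-sink="655 577" d="M497 138l-4 14-20 23-9 23-10 10-10 3-19 2-9 10 8 1 10 5 5 6 5 10 4 4 16 7 7 11 5 18-10 13-3 9 6 15 0 11-9 11-6 4-10 0 2 2-2 8-15 15-20 29-7 7-7 2-4 4-7 18 20 19 7 11 3 12 9 10-4 22 19 7 17 19 23 5 18 9-2 1 4 4-5 5 0 25 4 4 7 2 6-2 17-12 13-15 5 0 14 13 10 18 2 10 5 10 6 6 12 6-10 18-3 10 1 6 73 0 1-78-6 0-11 3-3-11-7-9-15-7-18-12-8-15-14-57 2-15 7-20 1-15-1-8 3-9 15-20 8-20 2-33 11-7 12-15 7-15 0-10 15-3 0-33-46-18-29-29-11-19-26-2-10-7-10-16z"/><path data-summit="237 95" data-sink="654 38" d="M227 16l-210 0-1 37 4 3 8 0 36-5 16 3 15 9 9 10 2 17 23 17 19 33 22 14 24 25 6 0 11-22 6-3 15-16 10-5 32 1 20 21 8 16 15-3 20-10 5 0 6-11-4-12-26-24-26-13-12-14-20-10-9-9-20-33z"/><path data-summit="630 387" data-sink="655 577" d="M655 281l-14 2 0 10-7 15-12 15-11 7-2 33-8 20-15 20-3 9 1 5-1 18-7 20-2 15 14 57 5 10 12 12 24 12 7 9 3 11 17-4z"/><path data-summit="435 655" data-sink="655 577" d="M495 549l-2 1-2 5-5 27-8 7-28-1-4 2-3 20-4 7-20 17 4 18 4 4 153 0 4-16 10-18-12-6-6-6-5-10-2-10-10-18-14-13-5 0-13 15-17 12-6 2-7-2-4-4 0-25 5-5z"/><path data-summit="262 23" data-sink="654 38" d="M318 16l-89 0-1 4 10 25 10 12 3 8 9 9 15 7 17 17 22 10 13 10 17 17 4 11 9-2 14-12 37-47-13-7-17 1-20-10-16-18-16-9 0-9z"/><path data-summit="17 302" data-sink="654 38" d="M42 248l-10 0-8 5-8 0 1 191 28-1 23-10 11-10-14-2-5-3-16-16-6-17 0-22 3-16 10-25 13-22 0-20-3-12-10-13z"/><path data-summit="435 655" data-sink="654 38" d="M488 546l-10 17-10 0-11 6-20 0-15 14-8 1-8 13-20 15-12 18-11 10-2 15 64 1-4-9-2-13 20-17 8-28 3-1 28 1 8-7 7-28 0-6z"/>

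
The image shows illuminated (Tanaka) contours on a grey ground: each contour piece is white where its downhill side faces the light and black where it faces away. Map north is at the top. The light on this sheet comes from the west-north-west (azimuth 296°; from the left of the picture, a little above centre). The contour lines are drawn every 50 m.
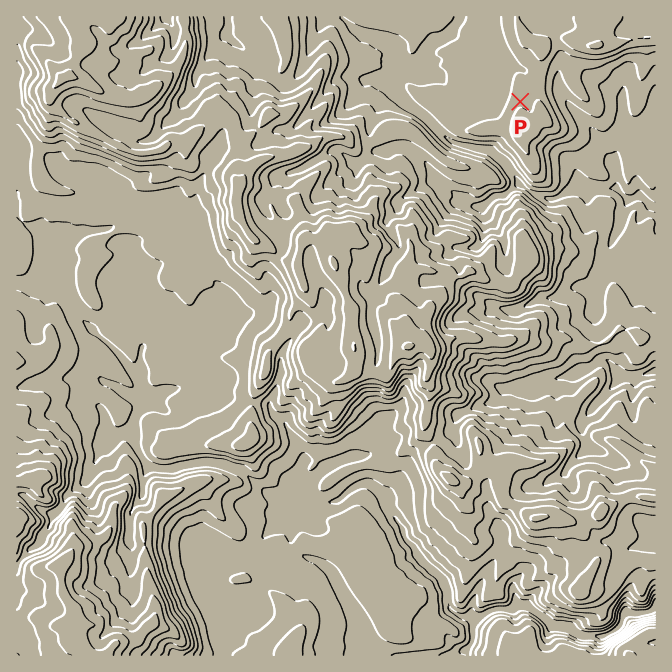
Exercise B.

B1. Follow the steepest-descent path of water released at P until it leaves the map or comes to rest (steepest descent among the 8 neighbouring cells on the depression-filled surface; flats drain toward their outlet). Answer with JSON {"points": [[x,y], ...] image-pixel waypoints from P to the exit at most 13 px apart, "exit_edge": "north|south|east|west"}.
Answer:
{"points": [[520, 102], [507, 97], [494, 93], [480, 90], [467, 88], [454, 88], [440, 78], [427, 77], [414, 73], [400, 77], [400, 90], [408, 103], [422, 115], [435, 127], [448, 140], [462, 145], [475, 148], [488, 150], [502, 160], [512, 173], [525, 187], [539, 195], [552, 198], [565, 193], [579, 187], [592, 188], [605, 188], [619, 192], [632, 198], [645, 200], [655, 207]], "exit_edge": "east"}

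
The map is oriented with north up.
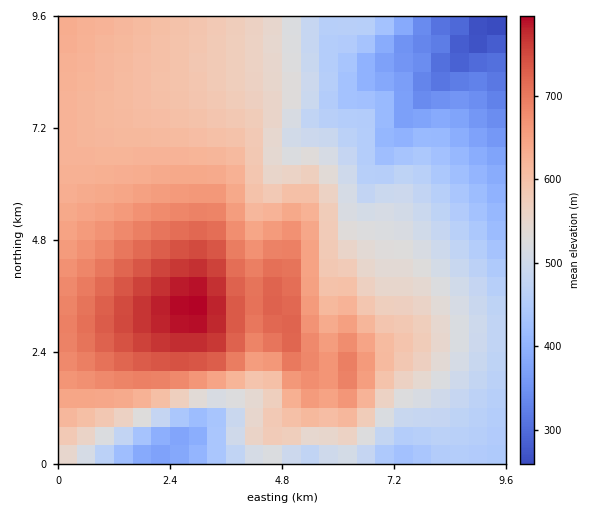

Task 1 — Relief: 250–800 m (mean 560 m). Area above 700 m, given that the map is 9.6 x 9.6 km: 11.8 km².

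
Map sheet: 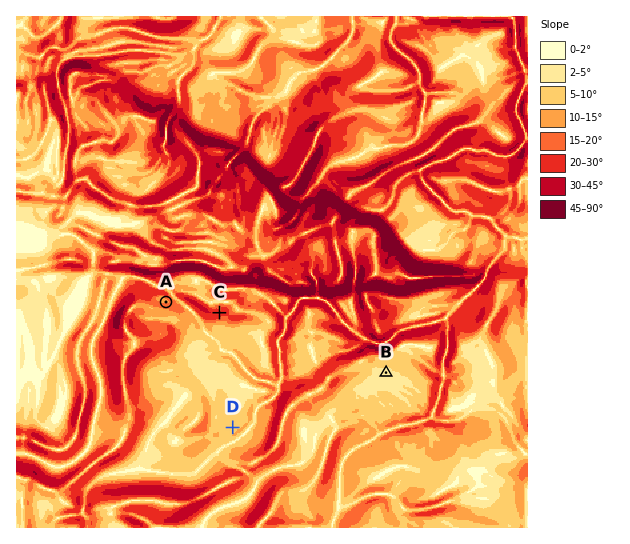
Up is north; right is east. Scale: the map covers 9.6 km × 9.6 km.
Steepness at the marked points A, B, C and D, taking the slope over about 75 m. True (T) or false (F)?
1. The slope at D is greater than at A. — F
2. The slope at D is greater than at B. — T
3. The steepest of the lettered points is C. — T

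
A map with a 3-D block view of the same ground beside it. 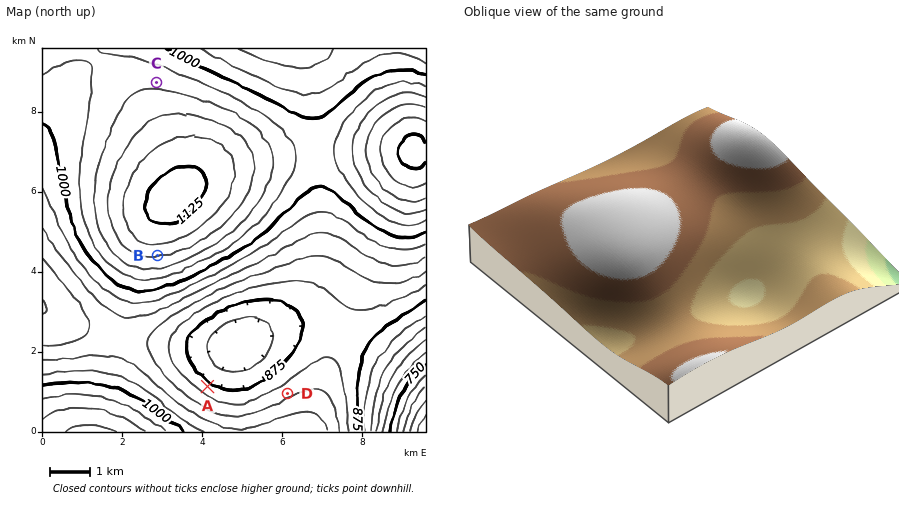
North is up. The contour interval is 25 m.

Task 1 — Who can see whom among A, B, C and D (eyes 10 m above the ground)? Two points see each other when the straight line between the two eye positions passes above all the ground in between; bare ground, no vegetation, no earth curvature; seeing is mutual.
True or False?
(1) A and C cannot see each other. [True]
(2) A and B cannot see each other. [False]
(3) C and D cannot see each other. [True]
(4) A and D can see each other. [True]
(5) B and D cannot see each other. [False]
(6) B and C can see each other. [False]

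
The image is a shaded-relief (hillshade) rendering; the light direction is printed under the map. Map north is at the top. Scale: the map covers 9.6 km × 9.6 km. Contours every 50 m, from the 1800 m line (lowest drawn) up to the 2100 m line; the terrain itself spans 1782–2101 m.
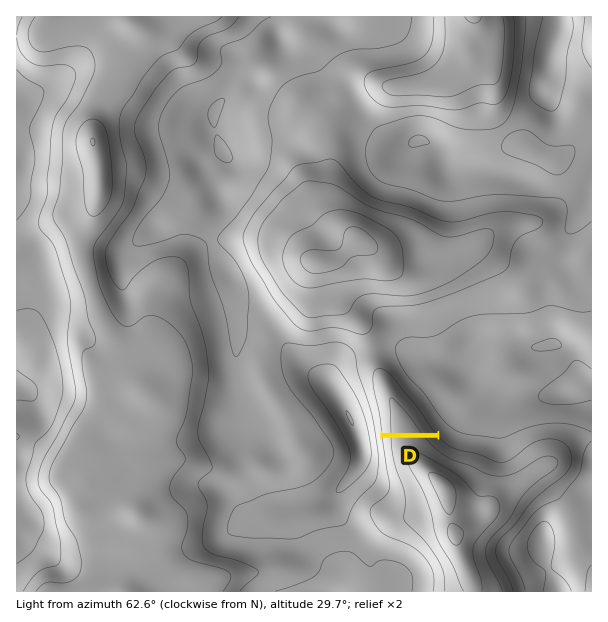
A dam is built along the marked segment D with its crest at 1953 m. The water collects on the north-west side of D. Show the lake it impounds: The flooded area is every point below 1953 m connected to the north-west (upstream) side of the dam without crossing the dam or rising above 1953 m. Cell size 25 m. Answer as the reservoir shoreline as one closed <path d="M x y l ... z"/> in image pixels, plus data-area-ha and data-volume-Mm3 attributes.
<path d="M381 367l-4 0-4 4-1 4 1 17 1 1 0 5 5 13 0 8 1 1 0 11 3 2 52 0 1-1-4-4-18-27-11-11-11-15-11-8z" data-area-ha="64" data-volume-Mm3="23.45"/>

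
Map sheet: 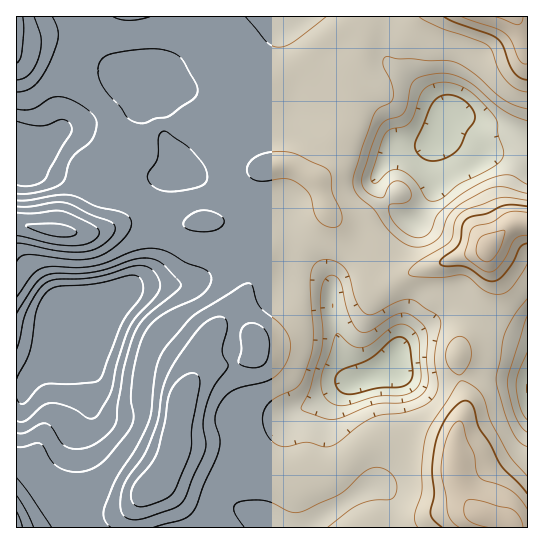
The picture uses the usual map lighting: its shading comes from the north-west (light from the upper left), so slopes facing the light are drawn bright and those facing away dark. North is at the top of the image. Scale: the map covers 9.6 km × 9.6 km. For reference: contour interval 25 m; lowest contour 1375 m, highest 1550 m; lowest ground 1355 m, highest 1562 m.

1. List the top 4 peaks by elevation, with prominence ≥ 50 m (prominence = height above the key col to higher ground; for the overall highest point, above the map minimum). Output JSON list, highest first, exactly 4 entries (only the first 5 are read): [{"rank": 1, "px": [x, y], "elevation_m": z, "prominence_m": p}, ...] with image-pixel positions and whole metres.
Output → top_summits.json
[{"rank": 1, "px": [489, 246], "elevation_m": 1562, "prominence_m": 207}, {"rank": 2, "px": [482, 514], "elevation_m": 1560, "prominence_m": 99}, {"rank": 3, "px": [58, 231], "elevation_m": 1555, "prominence_m": 93}, {"rank": 4, "px": [179, 407], "elevation_m": 1547, "prominence_m": 87}]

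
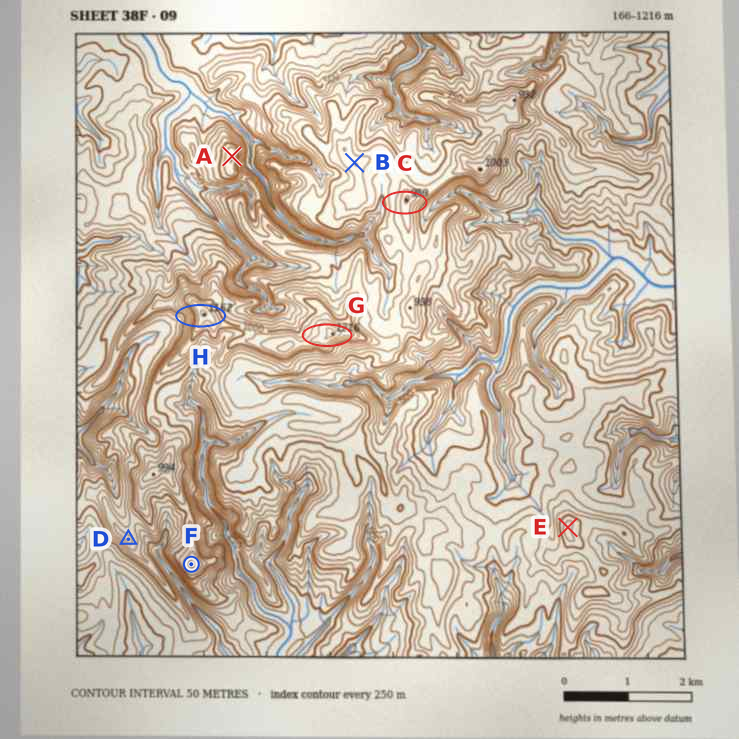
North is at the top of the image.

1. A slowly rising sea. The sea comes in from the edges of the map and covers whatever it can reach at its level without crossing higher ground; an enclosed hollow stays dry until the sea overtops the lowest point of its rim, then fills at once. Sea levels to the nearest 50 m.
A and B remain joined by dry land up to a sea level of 450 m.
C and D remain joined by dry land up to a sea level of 650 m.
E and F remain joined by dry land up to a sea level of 600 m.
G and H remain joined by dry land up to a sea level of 1000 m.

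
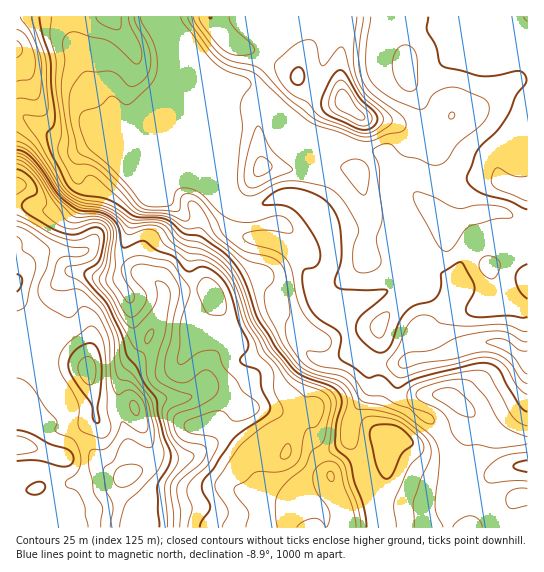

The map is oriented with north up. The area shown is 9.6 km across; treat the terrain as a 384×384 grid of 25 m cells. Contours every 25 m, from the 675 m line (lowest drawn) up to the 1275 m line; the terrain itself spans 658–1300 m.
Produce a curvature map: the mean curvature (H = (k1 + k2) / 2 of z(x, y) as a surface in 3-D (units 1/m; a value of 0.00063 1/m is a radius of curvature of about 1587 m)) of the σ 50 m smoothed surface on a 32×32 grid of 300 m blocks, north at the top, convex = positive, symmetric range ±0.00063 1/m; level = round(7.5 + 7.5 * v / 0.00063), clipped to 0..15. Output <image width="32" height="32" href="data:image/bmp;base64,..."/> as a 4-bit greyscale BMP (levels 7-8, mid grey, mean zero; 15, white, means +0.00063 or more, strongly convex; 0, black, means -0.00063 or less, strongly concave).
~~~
<image width="32" height="32" href="data:image/bmp;base64,Qk12AgAAAAAAAHYAAAAoAAAAIAAAACAAAAABAAQAAAAAAAACAAATCwAAEwsAABAAAAAAAAAAAAAAABEREQAiIiIAMzMzAERERABVVVUAZmZmAHd3dwCIiIgAmZmZAKqqqgC7u7sAzMzMAN3d3QDu7u4A////AHeImFaqZniHd4bIWXh4xoZmaZlmqWmYd3dm1lhoZmWbnHeEmHU1VXZmarN5eGeHnERYdJy5d2aIlV+jimdnhkSK3kdWrK6GZ8w3ZYp6Zohl6FZbRtc3mFV5igeb7Eh5zUZ2rVziFGmWaJsIzZFHmYaJZZlPhIdozJaudoUke6iGtmS5blqrp4dq7rRWr+uIlmdZ+Ug0SaiayVSFlkebu6R3aupGlEiFbKIERGQjI4uCeGesdLdWetoyjFXKWYQRCHp2rGTZR3ulOKdZykeYh2p4d80iq0edcmpGdZt1aLuqlWnYEnxnzlOXR2VHrIV5l8ZXQRvMaus3tleph2iEaYWKVaosnFy3a7SVepmGdoyXi838CHhphDRHpXqHhphXedlk31r9KER3mnZ4hnW5dmhTiL9jdx12ebhleaZpmJq7W+MCcgDsJWM0VoqViYeJlf8we3J2Y3XqVoh6hYd3ZTX4NMgnd3d0vsq6nIV3iId7pEVTd3d3dZtGZmU1iJd2eWWXVnd3d3aJZ1IHdYiYh2hHw1eHd3d2mHNqv/uHmpl3bJN3d2d4drYom/tkVoqZh4xVdnpmd3RjnWbzJYeJeIicVnh7pXc1SKx100inZ3d5u1Z3fJVyjbl5hsVYqHd3eNZFdpxmROqHd4e2V4d3d3qFd5rFNm3Gd3d3qVeHd3d4"/>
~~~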